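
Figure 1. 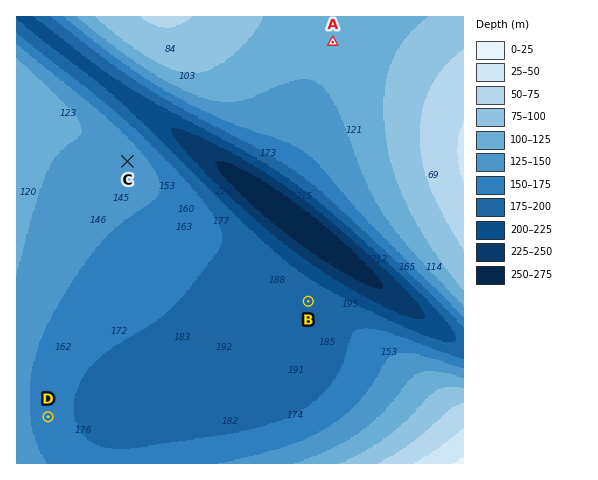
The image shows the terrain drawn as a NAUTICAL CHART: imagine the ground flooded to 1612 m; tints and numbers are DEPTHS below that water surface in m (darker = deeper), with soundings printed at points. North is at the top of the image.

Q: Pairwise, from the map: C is higher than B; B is lower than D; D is lower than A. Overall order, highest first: A C D B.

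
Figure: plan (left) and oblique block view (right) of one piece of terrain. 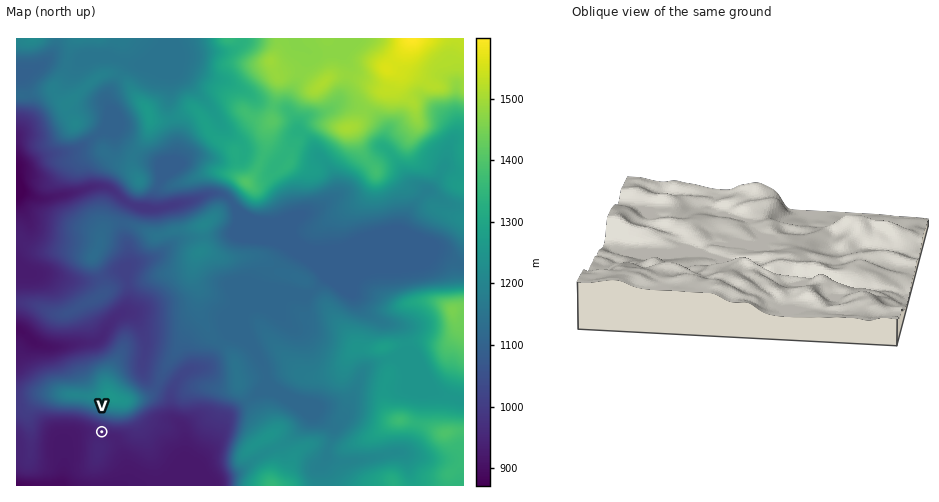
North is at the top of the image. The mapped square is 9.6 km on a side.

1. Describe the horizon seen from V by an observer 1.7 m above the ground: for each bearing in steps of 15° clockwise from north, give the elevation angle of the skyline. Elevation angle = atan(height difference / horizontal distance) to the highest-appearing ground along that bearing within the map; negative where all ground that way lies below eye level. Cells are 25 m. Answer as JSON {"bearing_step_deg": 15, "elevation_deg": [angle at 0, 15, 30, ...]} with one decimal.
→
{"bearing_step_deg": 15, "elevation_deg": [24.6, 25.8, 24.2, 20.4, 12.3, 4.9, 4.7, 5.9, -0.6, -0.9, -0.3, 0.4, 1.0, 1.0, 0.5, -0.4, -0.2, 0.4, 1.1, 2.1, 6.9, 13.3, 16.9, 21.0]}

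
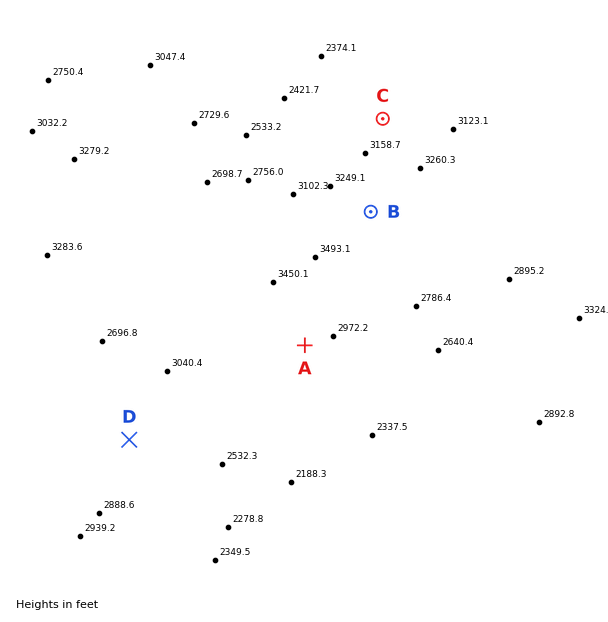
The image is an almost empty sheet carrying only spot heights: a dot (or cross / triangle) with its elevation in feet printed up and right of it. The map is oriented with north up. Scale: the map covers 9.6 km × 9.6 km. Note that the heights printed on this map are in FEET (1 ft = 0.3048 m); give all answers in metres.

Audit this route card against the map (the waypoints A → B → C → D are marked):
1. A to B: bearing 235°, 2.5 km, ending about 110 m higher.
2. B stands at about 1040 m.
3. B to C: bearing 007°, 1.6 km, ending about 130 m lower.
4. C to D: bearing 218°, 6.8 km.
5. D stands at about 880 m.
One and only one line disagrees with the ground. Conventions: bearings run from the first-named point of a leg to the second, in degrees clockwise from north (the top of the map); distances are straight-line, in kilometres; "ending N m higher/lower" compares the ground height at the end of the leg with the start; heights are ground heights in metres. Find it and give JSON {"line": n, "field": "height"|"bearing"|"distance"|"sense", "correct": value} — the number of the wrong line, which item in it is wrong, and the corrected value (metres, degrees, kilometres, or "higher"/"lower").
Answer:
{"line": 1, "field": "bearing", "correct": 26}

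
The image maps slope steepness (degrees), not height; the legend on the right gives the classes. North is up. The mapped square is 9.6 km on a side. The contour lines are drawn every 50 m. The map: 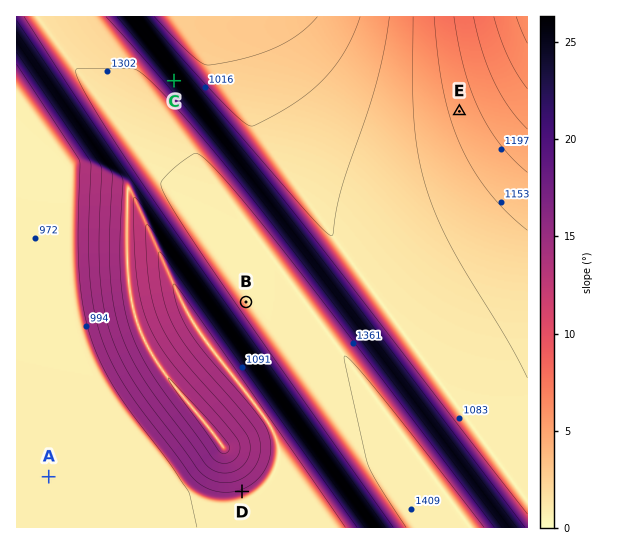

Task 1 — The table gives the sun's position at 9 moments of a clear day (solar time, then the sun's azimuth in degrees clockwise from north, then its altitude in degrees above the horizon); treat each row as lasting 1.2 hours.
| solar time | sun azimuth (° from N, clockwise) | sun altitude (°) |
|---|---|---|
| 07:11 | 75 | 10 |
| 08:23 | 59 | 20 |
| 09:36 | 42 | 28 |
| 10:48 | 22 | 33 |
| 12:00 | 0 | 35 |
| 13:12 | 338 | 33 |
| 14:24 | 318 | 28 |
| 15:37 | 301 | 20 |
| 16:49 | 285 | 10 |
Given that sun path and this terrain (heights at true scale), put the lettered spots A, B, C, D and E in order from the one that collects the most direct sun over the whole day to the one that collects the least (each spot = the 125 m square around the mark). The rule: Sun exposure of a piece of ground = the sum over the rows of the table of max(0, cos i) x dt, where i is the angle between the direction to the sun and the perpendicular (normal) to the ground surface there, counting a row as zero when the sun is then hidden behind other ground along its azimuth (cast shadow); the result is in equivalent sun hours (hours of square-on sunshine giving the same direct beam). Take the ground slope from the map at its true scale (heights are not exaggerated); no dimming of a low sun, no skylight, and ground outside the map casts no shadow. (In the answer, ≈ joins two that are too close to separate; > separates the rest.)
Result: C > A ≈ B ≈ E > D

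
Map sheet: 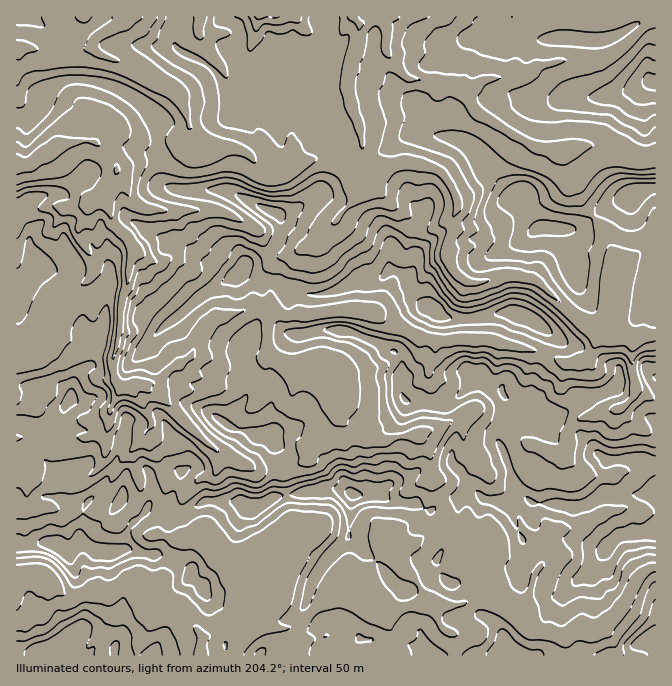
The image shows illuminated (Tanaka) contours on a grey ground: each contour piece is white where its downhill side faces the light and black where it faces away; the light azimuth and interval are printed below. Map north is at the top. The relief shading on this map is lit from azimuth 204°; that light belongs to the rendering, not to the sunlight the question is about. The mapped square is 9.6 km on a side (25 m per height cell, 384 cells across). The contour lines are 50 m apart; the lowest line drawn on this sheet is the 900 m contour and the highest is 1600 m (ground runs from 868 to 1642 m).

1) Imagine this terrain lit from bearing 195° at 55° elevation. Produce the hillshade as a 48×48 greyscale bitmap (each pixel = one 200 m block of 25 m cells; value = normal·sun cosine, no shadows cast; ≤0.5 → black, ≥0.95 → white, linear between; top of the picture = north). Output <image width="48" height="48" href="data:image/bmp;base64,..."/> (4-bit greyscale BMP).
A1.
<image width="48" height="48" href="data:image/bmp;base64,Qk32BAAAAAAAAHYAAAAoAAAAMAAAADAAAAABAAQAAAAAAIAEAAATCwAAEwsAABAAAAAAAAAAAAAAABEREQAiIiIAMzMzAERERABVVVUAZmZmAHd3dwCIiIgAmZmZAKqqqgC7u7sAzMzMAN3d3QDu7u4A////AENqy6mYeIu6uGirqZu6qqZ4h5Y0eGZXnFRYqoeId4vKqXiquqqYmpeaqYRoqph3aYdUVmd4iKzbqqmrqqd4mXm7ulis3cy4VpmFRHiJqs7ru7qsqIeauprLqJvN3d3KiJiJuaqavO7Jq7uquZm8y73cqrzLve7cmKq+7dy7zNx4q7u5u7vMqs3Lq8zKq93Lt+7/7v7u7ahpu7u5nMzLq8yZq7vKqb3L2///3tzcuoaby7uqit26q6qqu7vLu6vM783IqXeIeZm83cu6l8yqu7q7u8y8y6mt73ZWd3iLvMzN7ty7ururzMurzNzMzKiJq4d4iaury73u7t3e7u7e7cy83tzd7cupmomqiaqoqJm6lozf//7u2pm83Ly6qJzLzIiphoiYmKdDEBV4m7iZiHirmKpmZmiaqqqZmGdpialUE2ZSEzE0Z4rJebh4iKqqqbqYiGdmaIdnnNynZBIiNXrIrMiamsypl5qYd4iFeGOO/+yqp0VFZ3iJvKmruqhERLu7qJipmUjv7LmaqIiavLp5qpq8y3M0V5msupeIlY3sqHd5maq87+7KmbzMqoZminiLyqYlZruGiYd5irqs7u7dzMy6eaq6eKqZl3Q3erhnmpmIm7u7ypm+/bqHV4rMeoiGVljd25maqpiZu7u7qHis2nZVVEWZvHdmaYr/65mruZm7urzMp4iHVCM0Z2d1l6qYiZmt3MqruqvdzN7tlWdRASR6zKcyUcuqqZp5zdyqmrzd7/63NZuneL3v2WZWhsu6qYqprMypiKqYmoVEbP/t7v/8Umu7y8u6mYqqibzLuaqZhkaKzv6Xm8uBBty7zLu7mYp4iJve7M3dzd3u3KUAASIAbuu7u6u8uZp3eIi97cypis3u22EDUxAX3sq7u5u7uJiGd4iJy5hUVXmsuWA73Kq97aq7u5qZiJeHqpqYd3h2d2Z5l2OM3v/+3Kq7u5l4SIWczKmYUlqpiGV4dVarq97u26q8y4h1V3XdqIh2I5zLqXeHRWequ7vNy6rO3KdjZmnHZmdlfO27u5h0OJiZrMupdnvu24iIiHp4vMy87rZpvLhkepmZm8ymM1rNzDV5q6iN7t3dtAAmmph4qXaMuaqVRXeaqyJGq7mqqGVUEBREZoqqhla923UzaIdTE4dnmZrKhlVDNpqoZ6qrqJvd2mM1ipdCEdypiJzLqImYm8zLuqq83e/tuHeJqqmIq93Lq7u7uprN3dzMy6q73u3bh4q8zLzO7t3d3Mu8ypve3dzMuqq7u7qYaL3d7u7v/qzMy83dp5vMvMvLuprMu6mYjN3d7v//7pu8zO7ZVqu7vLu7qpvLuoiIvMu8zd3u7pibzcpkat3Lu6u7qqu6l4mrypmZqZmrzYZXiGRYzu7Luquqqrqpis3d3LupiHd3mYd2ZWi97uyruaqqqrqorMzd3d3cu6qXZ7u7qavMzbirqZqpqqqpu6u8zM3d3dzKdu3Lq7mImqi7qGZ4u5qaqpmau7uquqq7l+25m7h4iqm8p0NHuomJqYd4q6mYh3iKuA=="/>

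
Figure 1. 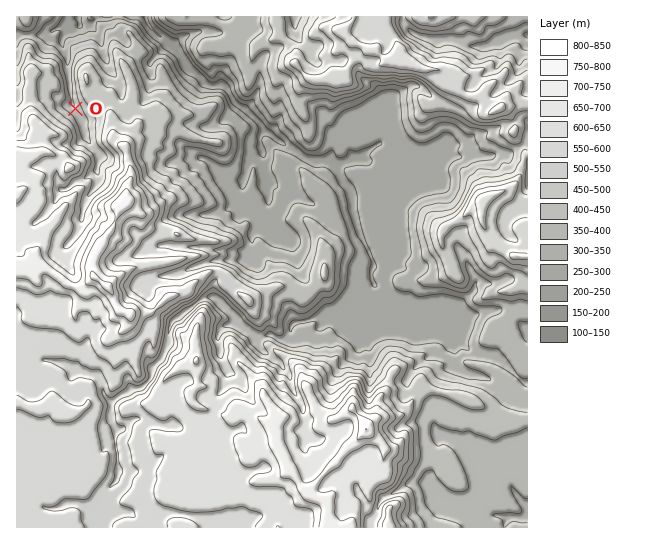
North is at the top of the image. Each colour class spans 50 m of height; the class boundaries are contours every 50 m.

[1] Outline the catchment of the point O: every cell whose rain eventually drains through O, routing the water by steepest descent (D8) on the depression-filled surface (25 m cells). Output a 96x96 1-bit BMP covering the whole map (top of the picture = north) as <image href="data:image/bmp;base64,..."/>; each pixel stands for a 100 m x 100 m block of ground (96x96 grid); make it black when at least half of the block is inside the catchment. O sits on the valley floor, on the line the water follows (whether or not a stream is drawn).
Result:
<image width="96" height="96" href="data:image/bmp;base64,Qk2+BAAAAAAAAD4AAAAoAAAAYAAAAGAAAAABAAEAAAAAAIAEAAATCwAAEwsAAAIAAAAAAAAA////AAAAAAAAAAAAAAAAAAAAAAAAAAAAAAAAAAAAAAAAAAAAAAAAAAAAAAAAAAAAAAAAAAAAAAAAAAAAAAAAAAAAAAAAAAAAAAAAAAAAAAAAAAAAAAAAAAAAAAAAAAAAAAAAAAAAAAAAAAAAAAAAAAAAAAAAAAAAAAAAAAAAAAAAAAAAAAAAAAAAAAAAAAAAAAAAAAAAAAAAAAAAAAAAAAAAAAAAAAAAAAAAAAAAAAAAAAAAAAAAAAAAAAAAAAAAAAAAAAAAAAAAAAAAAAAAAAAAAAAAAAAAAAAAAAAAAAAAAAAAAAAAAAAAAAAAAAAAAAAAAAAAAAAAAAAAAAAAAAAAAAAAAAAAAAAAAAAAAAAAAAAAAAAAAAAAAAAAAAAAAAAAAAAAAAAAAAAAAAAAAAAAAAAAAAAAAAAAAAAAAAAAAAAAAAAAAAAAAAAAAAAAAAAAAAAAAAAAAAAAAAAAAAAAAAAAAAAAAAAAAAAAAAAAAAAAAAAAAAAAAAAAAAAAAAAAAAAAAAAAAAAAAAAAAAAAAAAAAAAAAAAAAAAAAAAAAAAAAAAAAAAAAAAAAAAAAAAAAAAAAAAAAAAAAAAAAAAAAAAAAAAAAAAAAAAAAAAAAAAAAAAAAAAAAAAAAAAAAAAAAAAAAAAAAAAAAAAAAAAAAAAAAAAAAAAAAAAAAAAAAAAAAAAAAAAAAAAAAAAAAAAAAAAAAAAAAAAAAAAAAAAAAAAAOAAAAAAAAAAAAAAAfAAAAAAAAAAAAAAB/AAAAAAAAAAAAAAD/AAAAAAAAAAAAAD//AAAAAAAAAAAAAD//gAAAAAAAAAAAAD//gAAAAAAAAAAAAD//wAAAAAAAAAAAAD//wAAAAAAAAAAAAD//4AAAAAAAAAAAAD//8AAAAAAAAAAAAD//8AAAAAAAAAAAAD//+AAAAAAAAAAAAD//+AAAAAAAAAAAAD//+AAAAAAAAAAAAD//+AAAAAAAAAAAAD///AAAAAAAAAAAAD///gAAAAAAAAAAAD///gAAAAAAAAAAAD///gAAAAAAAAAAAD///wAAAAAAAAAAAD///wAAAAAAAAAAAD///gAAAAAAAAAAAD///gAAAAAAAAAAAD///gAAAAAAAAAAAAP//gAAAAAAAAAAAAP//AAAAAAAAAAAAAP/+AAAAAAAAAAAAAP/8AAAAAAAAAAAAAN/8AAAAAAAAAAAAAA/8AAAAAAAAAAAAAAf8AAAAAAAAAAAAAAP8AAAAAAAAAAAAAAH4AAAAAAAAAAAAAABwAAAAAAAAAAAAAAAgAAAAAAAAAAAAAAAAAAAAAAAAAAAAAAAAAAAAAAAAAAAAAAAAAAAAAAAAAAAAAAAAAAAAAAAAAAAAAAAAAAAAAAAAAAAAAAAAAAAAAAAAAAAAAAAAAAAAAAAAAAAAAAAAAAAAAAAAAAAAAAAAAAAAAAAAAAAAAAAAAAAAAAAAAAAAAAAAAAAAAAAAAAAAAAAAAAAAAAAAAAAAAAAAAAAAAAAAAAAAAAAAAAAAAAAAAAAAAAAAAAAAAAAAAAAAA="/>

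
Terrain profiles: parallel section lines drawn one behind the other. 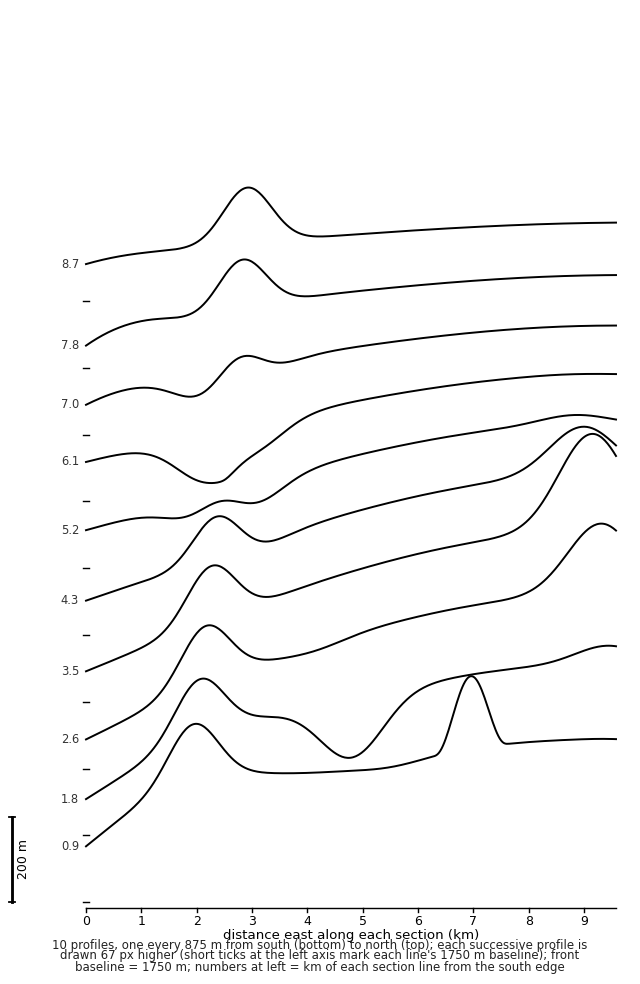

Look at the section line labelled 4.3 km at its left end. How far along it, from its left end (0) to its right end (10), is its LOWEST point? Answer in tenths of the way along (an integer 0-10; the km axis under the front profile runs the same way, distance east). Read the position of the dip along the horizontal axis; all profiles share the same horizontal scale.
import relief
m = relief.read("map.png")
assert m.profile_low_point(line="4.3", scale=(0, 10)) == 0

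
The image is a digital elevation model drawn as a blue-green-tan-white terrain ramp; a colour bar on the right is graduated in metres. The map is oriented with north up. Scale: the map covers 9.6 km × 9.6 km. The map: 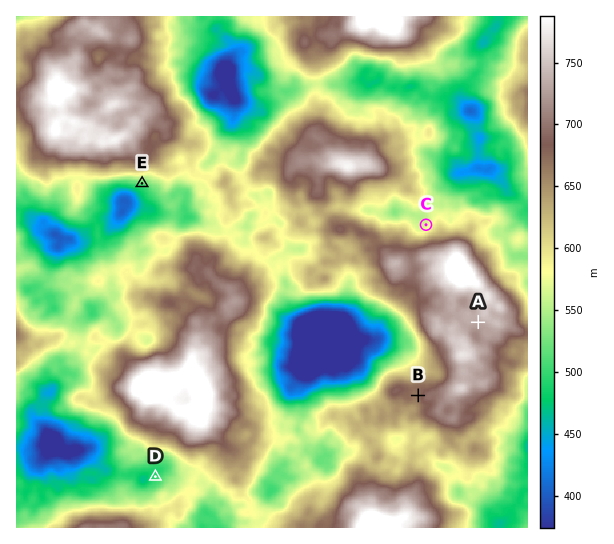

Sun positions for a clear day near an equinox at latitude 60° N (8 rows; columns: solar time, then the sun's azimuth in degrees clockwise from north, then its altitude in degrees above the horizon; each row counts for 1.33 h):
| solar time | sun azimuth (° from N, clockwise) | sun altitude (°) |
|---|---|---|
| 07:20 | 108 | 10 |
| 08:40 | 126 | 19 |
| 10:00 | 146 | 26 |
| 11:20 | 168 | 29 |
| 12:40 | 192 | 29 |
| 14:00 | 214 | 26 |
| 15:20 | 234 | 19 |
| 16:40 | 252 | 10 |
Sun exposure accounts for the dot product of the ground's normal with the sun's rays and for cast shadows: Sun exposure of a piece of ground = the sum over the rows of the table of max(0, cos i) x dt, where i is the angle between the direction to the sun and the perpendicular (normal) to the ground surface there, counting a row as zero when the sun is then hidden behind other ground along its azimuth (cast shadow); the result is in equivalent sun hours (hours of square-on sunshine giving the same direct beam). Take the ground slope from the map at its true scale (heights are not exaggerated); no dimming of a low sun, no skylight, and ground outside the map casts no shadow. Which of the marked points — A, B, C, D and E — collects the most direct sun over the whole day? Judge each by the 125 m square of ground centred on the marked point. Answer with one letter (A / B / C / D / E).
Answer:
E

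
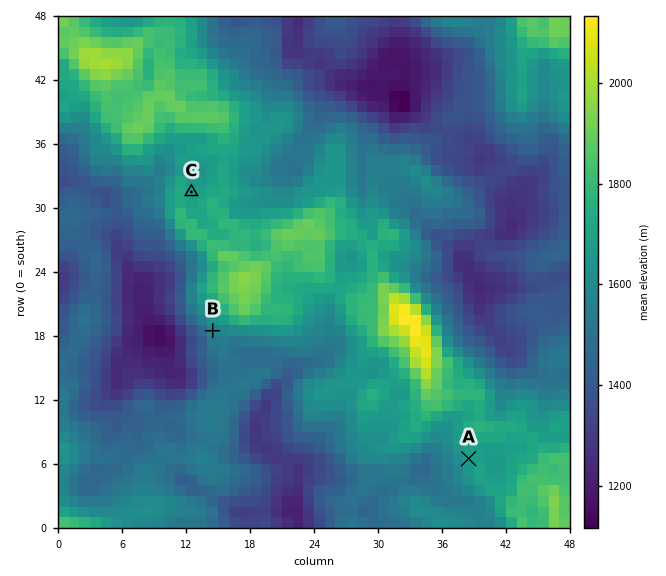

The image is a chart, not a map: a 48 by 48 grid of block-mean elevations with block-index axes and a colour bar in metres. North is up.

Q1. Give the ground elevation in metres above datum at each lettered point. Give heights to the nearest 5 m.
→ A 1685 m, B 1580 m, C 1690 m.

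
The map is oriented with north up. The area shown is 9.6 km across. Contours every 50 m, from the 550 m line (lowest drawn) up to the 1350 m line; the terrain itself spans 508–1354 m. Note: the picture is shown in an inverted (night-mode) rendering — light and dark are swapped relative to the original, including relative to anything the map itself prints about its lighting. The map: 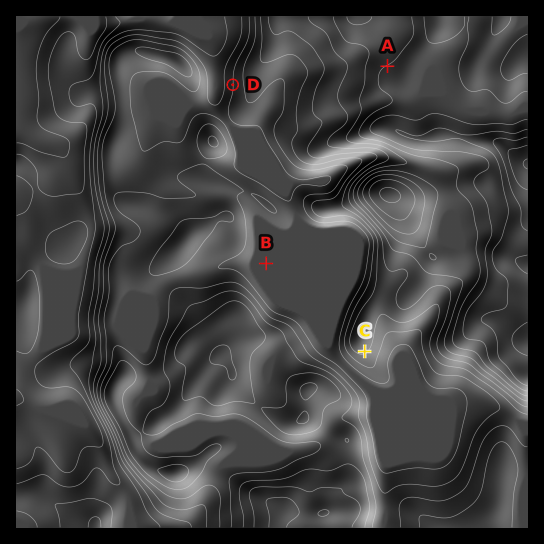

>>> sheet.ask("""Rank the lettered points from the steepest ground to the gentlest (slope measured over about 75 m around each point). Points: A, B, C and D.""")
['D', 'C', 'A', 'B']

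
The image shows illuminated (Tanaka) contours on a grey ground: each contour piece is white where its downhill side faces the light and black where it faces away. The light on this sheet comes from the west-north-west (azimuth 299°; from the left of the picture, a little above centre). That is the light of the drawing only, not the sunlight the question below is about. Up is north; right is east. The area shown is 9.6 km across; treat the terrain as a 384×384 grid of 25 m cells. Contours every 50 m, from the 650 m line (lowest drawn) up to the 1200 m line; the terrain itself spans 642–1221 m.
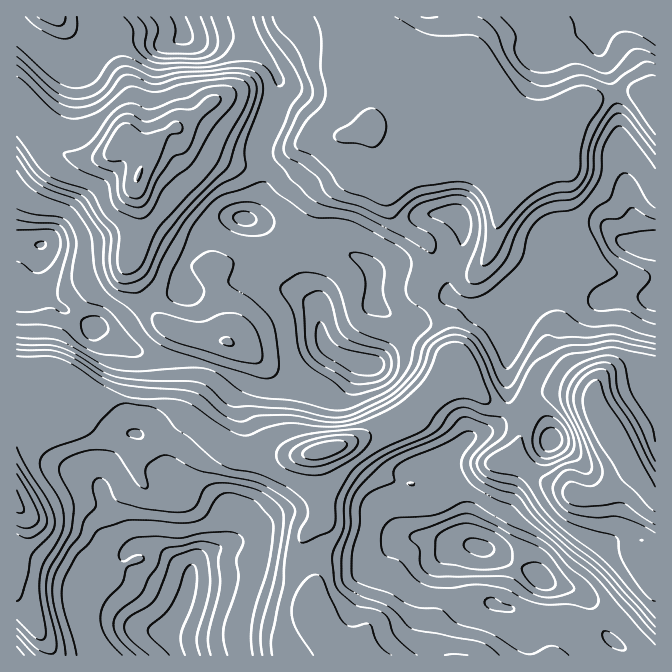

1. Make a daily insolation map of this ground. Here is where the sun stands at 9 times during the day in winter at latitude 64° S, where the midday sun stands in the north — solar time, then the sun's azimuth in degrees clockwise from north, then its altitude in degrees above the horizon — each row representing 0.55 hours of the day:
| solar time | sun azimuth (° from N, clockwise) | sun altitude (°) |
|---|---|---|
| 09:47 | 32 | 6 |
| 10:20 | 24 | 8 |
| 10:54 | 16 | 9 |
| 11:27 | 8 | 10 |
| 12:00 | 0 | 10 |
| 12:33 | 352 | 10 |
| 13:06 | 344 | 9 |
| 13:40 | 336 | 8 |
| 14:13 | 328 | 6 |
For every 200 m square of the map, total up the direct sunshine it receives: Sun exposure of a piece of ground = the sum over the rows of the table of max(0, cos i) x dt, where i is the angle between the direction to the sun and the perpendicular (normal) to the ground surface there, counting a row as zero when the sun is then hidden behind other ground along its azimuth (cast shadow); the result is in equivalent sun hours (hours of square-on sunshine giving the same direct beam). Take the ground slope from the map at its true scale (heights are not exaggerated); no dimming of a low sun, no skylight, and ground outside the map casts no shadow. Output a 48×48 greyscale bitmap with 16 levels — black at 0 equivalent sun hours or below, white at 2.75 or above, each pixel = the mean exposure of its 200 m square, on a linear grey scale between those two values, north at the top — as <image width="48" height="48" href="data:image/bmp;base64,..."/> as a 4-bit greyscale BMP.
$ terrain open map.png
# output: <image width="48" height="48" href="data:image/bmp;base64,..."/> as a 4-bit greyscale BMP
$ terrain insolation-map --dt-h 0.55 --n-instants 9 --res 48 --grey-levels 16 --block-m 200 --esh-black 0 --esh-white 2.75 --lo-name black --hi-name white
<image width="48" height="48" href="data:image/bmp;base64,Qk32BAAAAAAAAHYAAAAoAAAAMAAAADAAAAABAAQAAAAAAIAEAAATCwAAEwsAABAAAAAAAAAAAAAAABEREQAiIiIAMzMzAERERABVVVUAZmZmAHd3dwCIiIgAmZmZAKqqqgC7u7sAzMzMAN3d3QDu7u4A////AAAURFipZDIzMzQyI1VWiXeImYZVVERCEAFGRGhkM0VEREQiNFZWd3iaqGVERDIQABNmREMRIkVlRGQzRWdmd3d3d2VDMiEAACRkMzEAARNVVWVERWm7l3ZlVUNFQyEAADRTMyEREAE1VGZlVpu5ZWd1MzRlQgAAATMyIzMiEAATRFZWZndVVomZmHYgAAAAEjIRI0QxAAACM0U1dUNEVmZmVTEAAAABJCEREjMzAAACQzVDRDM0VTIhEAAAAAASRQARAiEAAAAAEiRSERIzRCAAAAAAAAABEAASIhEAAAAAAAFVISIiEAAAAAAAAAAAABRlMRAAAAAAAAAkMzIRAAAAAAAAAAAAAGiGVEIAEjEAAAABESAAAREQAAABEBEAEoqHVDMiRUIAAAAAABAAARIhAAASRocxJKh1MiI0QyAAAAAAAAAAABIhAAA3moZCN4QxABIzIQABIjIQAAAAAAACVDN7ylIjWVMQAAJVMRIjVVWJhCEAAAAAbJZlViEkeEMyESNEMiJGiHec//pTEAAAAnYwARJFhlREQyIRIjR6qau9//+2QyEAACUgABNYlkREQyEBI1eam97uyr7+lTEAADUwATR6hUREREZ5qrqYiHd2VYve6VMQFZhTNVV4ZERER87u3cqEEBJEaKvNzIQzSJh1aJdVRFVWruy5dlMQAANHrIMSaJVEaHiHed6lVc3e/adlIAAAATRXlRAAJWZWiFaYqs7am/7tp1MRAAEjRVRFQgAAFZy7t1V4re///5iXQiEQE3iHdmVEMhI0VWnNpURoeJvLqph1MAABaZh3d2VUEjRmQzR2VDRHdnmZmlZSEAABRVVWd2ZjETNDIiRSASM0VVVndiNDIhAAIzM1VUQhACM0QyIxABIzRDESEjM0MiEAEiIjMzIQATMhNTEkEAIzNDIjVUIiMzMhESNENEMyIzEAATIlUREjMzR5qSAAETRCERNFVVQzMhAAABMzYxERIzV2RAAAABMiERE1Z2QyIQAAAUQgMxAAATUwAAAAAAAAEAAjISIiEAAAARAAAxAAASIAAAAAABAAEQAAAAEQAAAAAAAAAiAAABABABAAABIAEhAAABEBEAASEAAAAjMAAAERERAAAAJCEREAABEREiIzMgAAEzMxAAEREhAREABUEQIQEhEAATMzRDMzMzRDMzMREQEjVjAlIQEiNDIAEjM0RERENFREREIQABJGaJU3UhIiIkZTMiETRERERVRERDEAACRWZoqalTISETaGVWUzREREVURERDEAAEV5qpvKu5URESR4dVZ2RERERERVRDEAAles3bqom7lSIiR4dUVlREREREV4dUMQJHrLmrmby6vbdURUNERURERERFaauYmFVayWVXrN7////XMhJERERERERGmqq8y6mMhTNFrN////2lISRERERERERYmHiJl4m4MRNEaIm8qHZSETRERERFVlV3QzV3ZWm0EAJEREI0MzQxEzRERFVoh3d2VENFRYmCABREV4dUIiMyNDM0RGaZiIiIdlVURodA=="/>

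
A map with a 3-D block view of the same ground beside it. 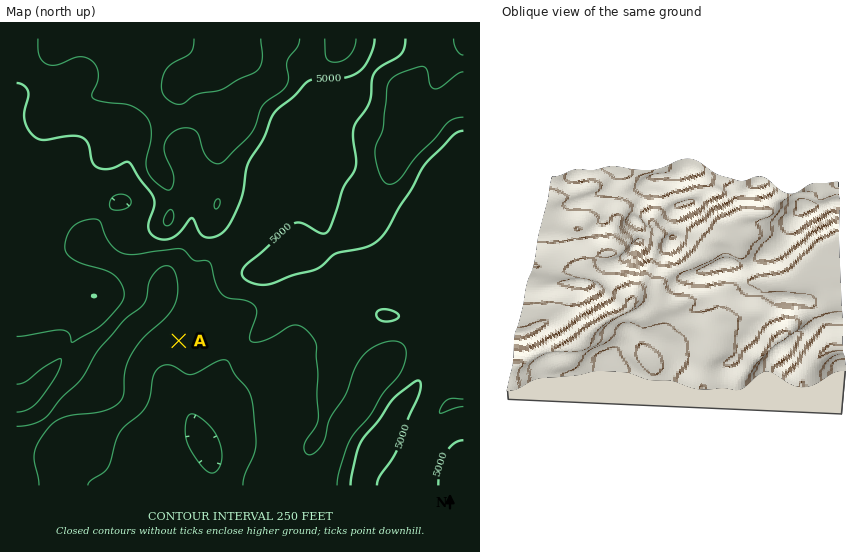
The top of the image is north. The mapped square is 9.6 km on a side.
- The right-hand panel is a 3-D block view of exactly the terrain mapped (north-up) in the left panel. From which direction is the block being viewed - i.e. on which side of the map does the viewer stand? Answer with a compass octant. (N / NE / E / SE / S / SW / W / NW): S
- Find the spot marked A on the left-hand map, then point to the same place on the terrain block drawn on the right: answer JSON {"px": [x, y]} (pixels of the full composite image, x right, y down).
{"px": [638, 317]}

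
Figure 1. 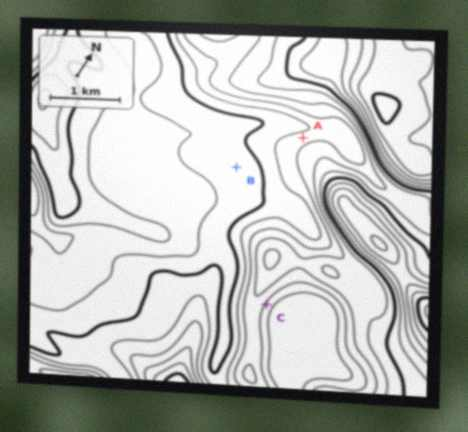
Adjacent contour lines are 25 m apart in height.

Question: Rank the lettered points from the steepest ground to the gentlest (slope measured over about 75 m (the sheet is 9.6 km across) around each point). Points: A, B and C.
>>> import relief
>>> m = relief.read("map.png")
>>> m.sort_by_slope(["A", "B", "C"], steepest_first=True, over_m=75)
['C', 'A', 'B']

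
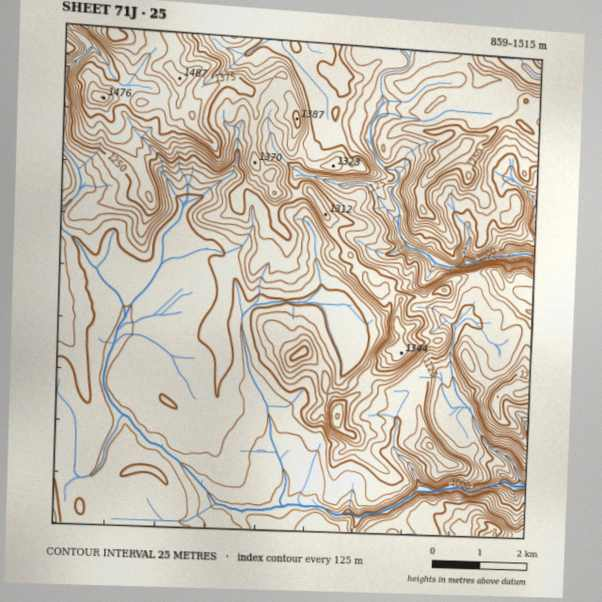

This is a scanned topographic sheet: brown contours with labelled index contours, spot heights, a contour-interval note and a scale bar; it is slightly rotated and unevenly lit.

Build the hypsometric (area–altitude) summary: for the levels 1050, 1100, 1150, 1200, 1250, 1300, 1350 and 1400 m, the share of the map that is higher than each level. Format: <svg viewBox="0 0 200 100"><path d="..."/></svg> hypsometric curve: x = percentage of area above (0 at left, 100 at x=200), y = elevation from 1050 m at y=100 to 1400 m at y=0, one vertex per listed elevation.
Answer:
<svg viewBox="0 0 200 100"><path d="M189 100l-23-14-65-15-33-14-30-14-16-14-9-15-6-14"/></svg>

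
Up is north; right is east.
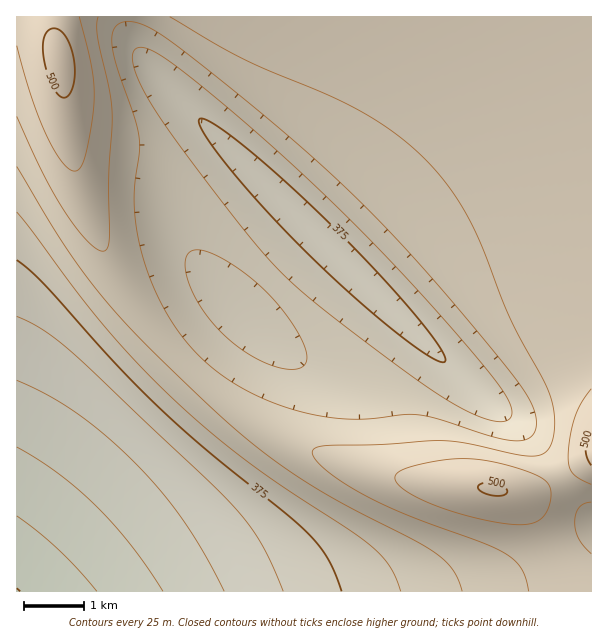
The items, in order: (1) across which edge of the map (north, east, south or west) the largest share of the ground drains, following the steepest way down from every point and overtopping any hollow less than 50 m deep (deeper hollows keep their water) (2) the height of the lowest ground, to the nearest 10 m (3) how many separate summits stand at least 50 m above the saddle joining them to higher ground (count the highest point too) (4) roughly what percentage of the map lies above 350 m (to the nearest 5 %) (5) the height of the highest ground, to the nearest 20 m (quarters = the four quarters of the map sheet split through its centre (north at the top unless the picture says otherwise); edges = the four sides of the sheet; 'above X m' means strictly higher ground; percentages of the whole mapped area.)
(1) The largest share of the runoff leaves by the western edge.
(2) The lowest ground is at about 250 m.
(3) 2 summits rise at least 50 m above their surroundings.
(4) Roughly 85 % of the ground is higher than 350 m.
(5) The highest ground is at about 500 m.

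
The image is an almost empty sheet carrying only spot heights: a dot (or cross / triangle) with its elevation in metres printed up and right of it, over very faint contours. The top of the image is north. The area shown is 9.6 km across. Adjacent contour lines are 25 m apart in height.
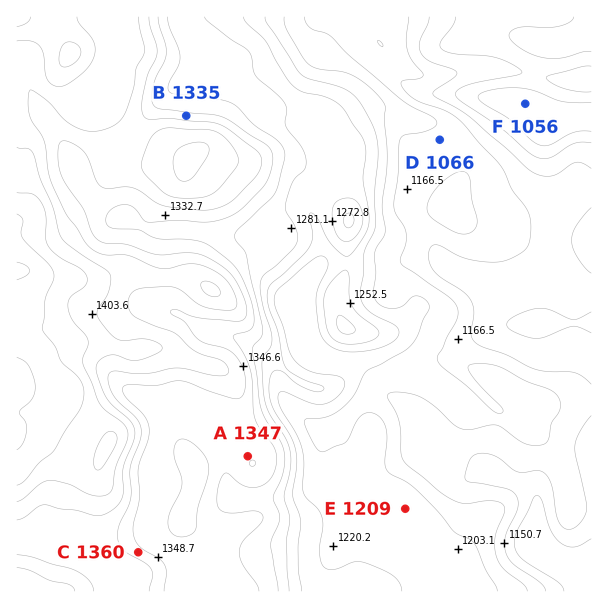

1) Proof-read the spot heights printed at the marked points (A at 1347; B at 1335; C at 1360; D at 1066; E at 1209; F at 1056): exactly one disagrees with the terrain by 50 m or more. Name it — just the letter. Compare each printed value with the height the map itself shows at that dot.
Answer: D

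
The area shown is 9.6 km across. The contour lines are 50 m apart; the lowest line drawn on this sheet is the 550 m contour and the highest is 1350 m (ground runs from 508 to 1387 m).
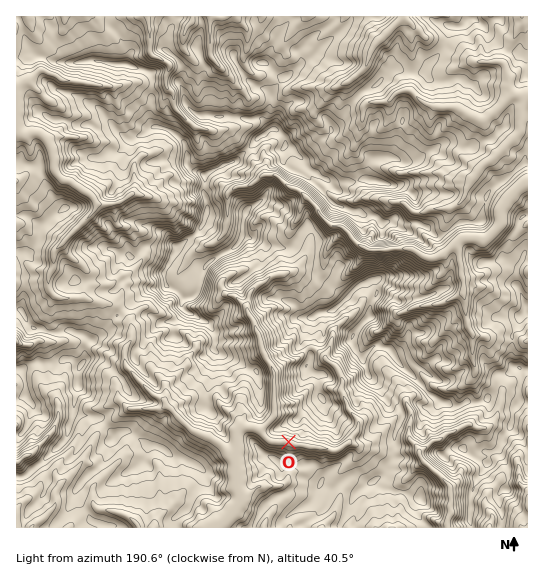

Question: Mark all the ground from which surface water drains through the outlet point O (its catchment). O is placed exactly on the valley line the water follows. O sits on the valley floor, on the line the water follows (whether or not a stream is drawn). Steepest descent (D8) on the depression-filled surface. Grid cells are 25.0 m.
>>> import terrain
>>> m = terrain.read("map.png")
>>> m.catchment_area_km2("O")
4.649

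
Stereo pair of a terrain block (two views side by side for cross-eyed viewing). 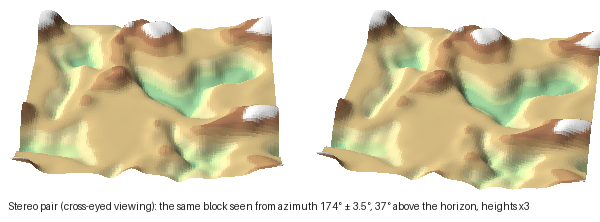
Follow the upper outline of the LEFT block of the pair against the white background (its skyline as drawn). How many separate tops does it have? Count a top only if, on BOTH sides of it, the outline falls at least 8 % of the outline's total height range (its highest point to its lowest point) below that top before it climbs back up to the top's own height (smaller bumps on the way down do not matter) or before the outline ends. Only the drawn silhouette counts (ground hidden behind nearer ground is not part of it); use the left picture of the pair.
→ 2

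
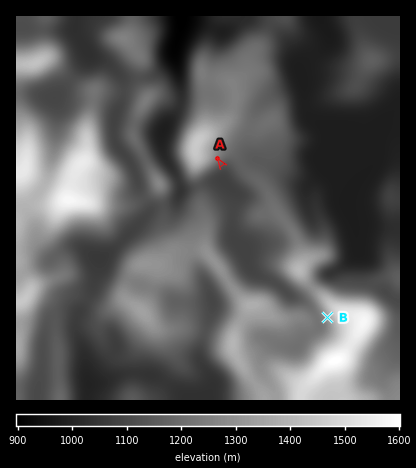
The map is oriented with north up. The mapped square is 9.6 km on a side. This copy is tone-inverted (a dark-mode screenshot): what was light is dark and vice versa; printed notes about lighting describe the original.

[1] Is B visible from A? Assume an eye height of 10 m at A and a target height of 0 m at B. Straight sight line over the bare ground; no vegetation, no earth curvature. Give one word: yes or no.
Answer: no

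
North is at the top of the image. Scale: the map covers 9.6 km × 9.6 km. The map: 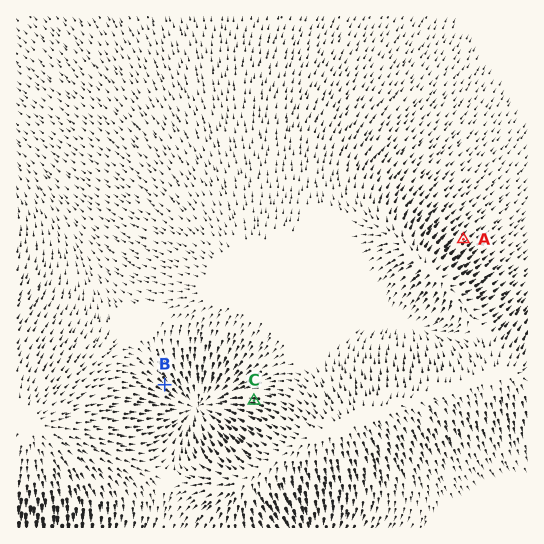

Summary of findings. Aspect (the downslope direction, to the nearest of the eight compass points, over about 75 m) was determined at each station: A NE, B SE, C W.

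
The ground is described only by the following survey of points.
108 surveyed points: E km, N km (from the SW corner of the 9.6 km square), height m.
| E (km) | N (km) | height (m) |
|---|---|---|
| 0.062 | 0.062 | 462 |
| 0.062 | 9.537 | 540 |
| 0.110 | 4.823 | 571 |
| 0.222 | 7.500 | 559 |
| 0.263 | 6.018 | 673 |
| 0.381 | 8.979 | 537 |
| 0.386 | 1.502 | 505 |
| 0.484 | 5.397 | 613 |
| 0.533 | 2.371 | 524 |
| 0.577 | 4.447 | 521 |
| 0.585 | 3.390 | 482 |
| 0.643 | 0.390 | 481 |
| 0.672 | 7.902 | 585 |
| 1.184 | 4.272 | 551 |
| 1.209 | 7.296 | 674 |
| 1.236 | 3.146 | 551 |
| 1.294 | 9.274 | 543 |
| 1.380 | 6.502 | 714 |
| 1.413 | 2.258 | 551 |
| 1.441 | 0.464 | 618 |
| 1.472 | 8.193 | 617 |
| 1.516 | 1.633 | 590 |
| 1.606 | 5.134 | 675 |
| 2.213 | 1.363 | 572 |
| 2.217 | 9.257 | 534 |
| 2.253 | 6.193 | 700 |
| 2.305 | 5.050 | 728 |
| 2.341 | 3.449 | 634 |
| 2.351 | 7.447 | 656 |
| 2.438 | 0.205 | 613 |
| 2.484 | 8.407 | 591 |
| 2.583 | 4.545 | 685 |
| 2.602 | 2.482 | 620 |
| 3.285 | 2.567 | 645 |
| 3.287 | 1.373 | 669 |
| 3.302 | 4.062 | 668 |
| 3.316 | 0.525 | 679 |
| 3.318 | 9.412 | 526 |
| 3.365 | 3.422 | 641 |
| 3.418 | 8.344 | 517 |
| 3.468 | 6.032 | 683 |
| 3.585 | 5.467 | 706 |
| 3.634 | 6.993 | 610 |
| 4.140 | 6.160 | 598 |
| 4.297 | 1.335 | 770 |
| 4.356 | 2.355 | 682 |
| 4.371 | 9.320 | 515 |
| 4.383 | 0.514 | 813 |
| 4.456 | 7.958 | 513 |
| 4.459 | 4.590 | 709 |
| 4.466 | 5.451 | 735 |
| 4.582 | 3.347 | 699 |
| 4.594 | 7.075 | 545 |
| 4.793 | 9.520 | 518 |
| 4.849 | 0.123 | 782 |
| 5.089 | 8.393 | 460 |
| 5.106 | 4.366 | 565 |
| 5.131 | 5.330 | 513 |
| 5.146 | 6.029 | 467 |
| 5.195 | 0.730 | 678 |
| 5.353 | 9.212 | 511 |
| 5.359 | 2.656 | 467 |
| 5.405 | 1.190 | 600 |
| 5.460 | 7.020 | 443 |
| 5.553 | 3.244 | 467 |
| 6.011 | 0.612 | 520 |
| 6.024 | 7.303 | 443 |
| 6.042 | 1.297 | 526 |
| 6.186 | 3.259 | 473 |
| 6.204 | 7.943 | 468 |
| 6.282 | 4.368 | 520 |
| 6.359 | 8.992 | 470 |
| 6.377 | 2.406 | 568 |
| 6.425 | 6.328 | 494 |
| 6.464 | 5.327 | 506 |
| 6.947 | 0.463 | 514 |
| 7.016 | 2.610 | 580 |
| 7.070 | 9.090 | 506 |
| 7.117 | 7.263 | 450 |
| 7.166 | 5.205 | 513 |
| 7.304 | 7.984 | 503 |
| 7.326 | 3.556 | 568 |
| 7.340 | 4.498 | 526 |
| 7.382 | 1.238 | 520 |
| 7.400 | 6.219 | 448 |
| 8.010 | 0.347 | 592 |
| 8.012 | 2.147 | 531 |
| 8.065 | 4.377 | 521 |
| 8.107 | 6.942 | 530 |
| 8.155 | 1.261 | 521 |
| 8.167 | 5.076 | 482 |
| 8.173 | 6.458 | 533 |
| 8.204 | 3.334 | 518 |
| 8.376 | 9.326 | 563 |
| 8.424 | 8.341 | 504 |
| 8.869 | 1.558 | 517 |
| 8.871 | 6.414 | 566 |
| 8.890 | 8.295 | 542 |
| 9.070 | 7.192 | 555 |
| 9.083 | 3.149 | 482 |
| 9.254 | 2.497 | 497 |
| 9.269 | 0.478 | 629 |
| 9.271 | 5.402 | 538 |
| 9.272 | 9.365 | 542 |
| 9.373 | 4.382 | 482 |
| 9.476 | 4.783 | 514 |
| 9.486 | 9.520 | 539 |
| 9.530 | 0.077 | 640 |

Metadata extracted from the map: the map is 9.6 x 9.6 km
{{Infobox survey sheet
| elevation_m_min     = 440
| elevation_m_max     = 820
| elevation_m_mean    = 570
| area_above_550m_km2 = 47.5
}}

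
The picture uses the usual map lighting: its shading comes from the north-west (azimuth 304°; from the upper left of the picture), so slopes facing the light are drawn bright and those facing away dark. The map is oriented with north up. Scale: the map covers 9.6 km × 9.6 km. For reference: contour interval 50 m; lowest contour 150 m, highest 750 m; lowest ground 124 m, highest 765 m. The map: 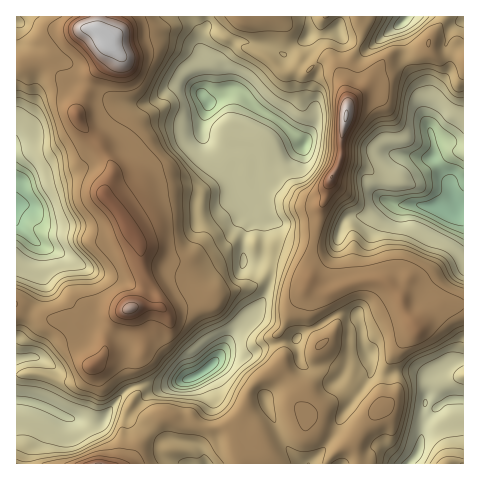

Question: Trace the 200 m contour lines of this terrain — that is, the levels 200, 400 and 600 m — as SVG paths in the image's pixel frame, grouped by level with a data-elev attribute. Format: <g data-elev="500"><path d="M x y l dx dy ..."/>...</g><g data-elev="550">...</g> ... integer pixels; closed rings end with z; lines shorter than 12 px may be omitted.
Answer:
<g data-elev="200"><path d="M182 387l-4-2-2-3 1-5 5-6 14-6 19-14 6-2 3 2 1 10-6 9-22 13z"/><path d="M463 234l-42-20-19-6-4-4 11-6 17-2 5-6 2-4-2-15-10-12 1-4 8-9-2-14 2-4 3 3 4 14 7 14 3 3 11 3 5 4"/><path d="M17 170l8 4 4 4 4 14 9 13 2 8-2 8-8 6 0 2 6 13 0 3-7-1-16-10"/><path d="M206 110l-10-15 0-4 4-2 6 1 10 11-1 4-2 4-4 2z"/></g><g data-elev="400"><path d="M388 463l2-5 9-11 9-29 4-25-4-21 2-7 8-6 30-14 10-3 5 1"/><path d="M463 449l-11-1-10 2-5 4-7 9"/><path d="M211 408l-14-7-39-5-4-3-2-3 4-13 27-32 18-15 24-12 14-16 15-10 4-6-1-3-6-3-13-1-4-3-2-31-6-6-3-8-9-11-4-7 0-25-38-41-7-21 5-22-2-3-8-2-2-3 0-6 3-9 11-18 8-10 5-14 10-13 12-5 2 0 2 4-1 9 4 6 15 8 9 8 20 12 22 21 10 3 16-2 15 2 3 6 3 18-4 34-5 16-11 14-15 7-9 14 1 10 6 10 1 4-13 37-7 59-13 14-2 5 0 3 6 6-1 6-4 6-17 14-19 29-5 4z"/><path d="M17 375l4 3 26 5 28 14 23 8 7-1 14-8 3 1-9 26-4 9-6 5-22 11-12 4-36 3-6-1-10-4"/><path d="M17 343l4 2 14 1 7 3 8 7 6 11-3 2-26-1-7 3-3 3"/><path d="M463 281l-9-5-6-13-4-6-37-15-21-2-17 2-12-9-4-2-4 1-6 10-4 3-5-2-1-6 2-10 7-14 4-4 10-5 2-3-1-25 5-11-1-15 1-6 5-7 11-10 5-1 12-1 4-2 3-6 4-25 5-9 10-7 10-1 13 8 10 13 9 2"/><path d="M17 98l5 0 16 7 7 12 4 13 2 17 6 13 9 43 10 20-3 19 4 6 14 15 3 7-2 3-3 2-26 3-5 3-6 9-5 2-7-1-23-9"/><path d="M429 17l-9 9-11 7-27 10-5 1-2-3 1-3 11-21"/></g><g data-elev="600"><path d="M130 463l-12-5-19-2-8 1-16 6"/><path d="M88 374l8 0 8-5 5-15-3-8-2 0-6 7-15 9 0 6z"/><path d="M170 328l3-1 2-4 0-11-19-31-4-11 0-8 6-14-3-16-7-16-23-34-5-15-7-6-4-1-5 11-12 14-2 10 3 7 12 12 6 9 25 62-3 4-11 3-8 6-4 9 0 9 5 6 12 3 11 0 14-5z"/><path d="M321 207l5-2 15-19 7-26 1-20 9-17 3-11 2-14-2-6-3-2-11-5-4 0-3 3-4 9-2 55-3 12-9 14-4 8 2 10 0 8z"/><path d="M83 132l5 0 1-2-4-20-5-5-7 0-5 5 1 7 6 10z"/><path d="M73 17l-9 8 0 10 5 7 16 17 6 15 6 4 25 4 8-1 7-4 4-7 2-9 0-8-5-13-1-15-6-8"/></g>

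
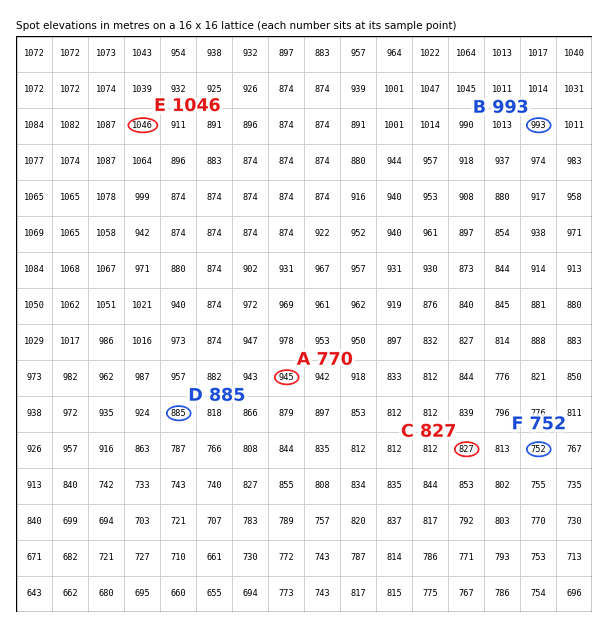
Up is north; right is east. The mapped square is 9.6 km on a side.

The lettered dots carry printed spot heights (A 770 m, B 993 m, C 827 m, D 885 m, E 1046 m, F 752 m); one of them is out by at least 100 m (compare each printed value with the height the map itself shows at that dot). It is A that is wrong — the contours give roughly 945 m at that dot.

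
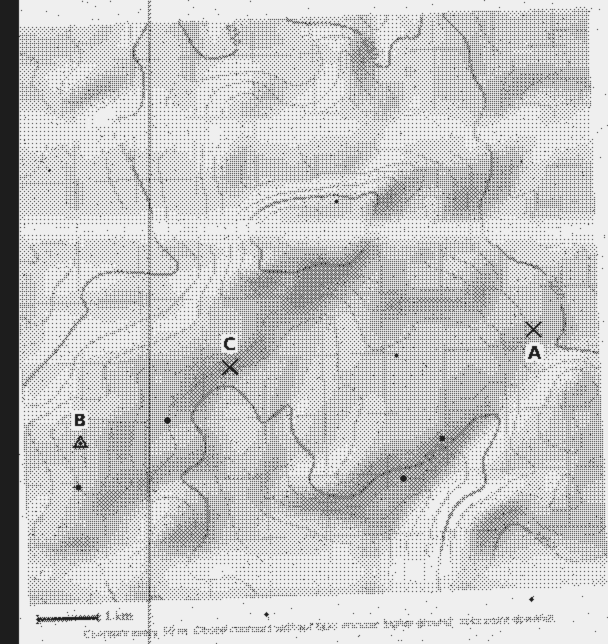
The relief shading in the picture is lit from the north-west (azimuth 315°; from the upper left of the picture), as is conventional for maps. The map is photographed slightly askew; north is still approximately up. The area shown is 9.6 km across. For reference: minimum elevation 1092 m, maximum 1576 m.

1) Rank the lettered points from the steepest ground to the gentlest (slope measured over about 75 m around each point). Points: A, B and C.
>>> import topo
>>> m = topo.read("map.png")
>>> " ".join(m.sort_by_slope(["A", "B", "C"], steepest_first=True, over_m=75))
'C A B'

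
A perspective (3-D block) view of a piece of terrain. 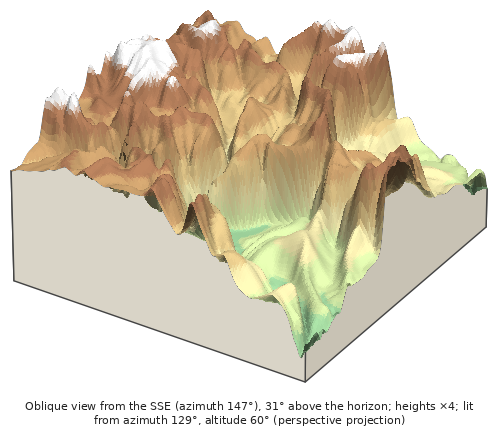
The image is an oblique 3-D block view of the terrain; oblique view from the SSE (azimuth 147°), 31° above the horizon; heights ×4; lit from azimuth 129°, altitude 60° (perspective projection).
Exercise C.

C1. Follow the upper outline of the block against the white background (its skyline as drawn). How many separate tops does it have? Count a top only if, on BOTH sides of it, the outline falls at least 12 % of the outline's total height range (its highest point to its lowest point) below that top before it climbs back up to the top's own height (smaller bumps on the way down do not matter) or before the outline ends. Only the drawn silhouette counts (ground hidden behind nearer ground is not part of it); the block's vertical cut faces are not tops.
2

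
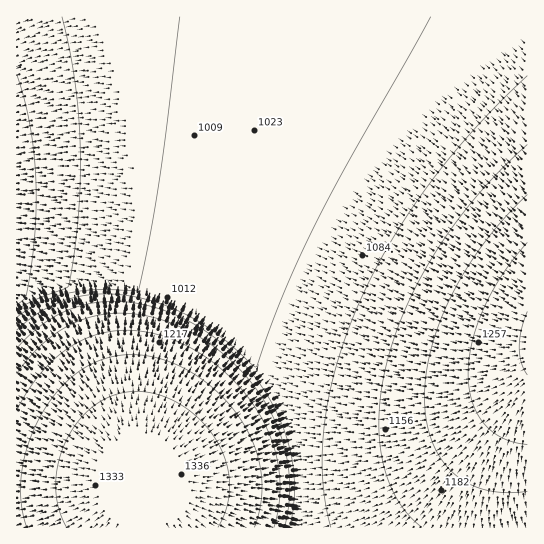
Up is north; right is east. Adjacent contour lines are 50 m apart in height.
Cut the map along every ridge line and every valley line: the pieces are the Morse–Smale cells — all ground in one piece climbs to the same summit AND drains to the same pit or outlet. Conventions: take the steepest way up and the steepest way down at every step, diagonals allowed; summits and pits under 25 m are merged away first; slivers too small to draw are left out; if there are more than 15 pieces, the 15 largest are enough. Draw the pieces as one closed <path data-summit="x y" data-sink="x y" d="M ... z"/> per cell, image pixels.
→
<path data-summit="527 343" data-sink="17 209" d="M527 16l-510 0-1 247 2 2 75 11 57 13 37 16 40 28 32 34 14 23 14 28 12 47 1 33-3 30 230 0z"/><path data-summit="142 482" data-sink="17 209" d="M17 264l0 264 279-1 4-29 0-19-4-29-9-32-14-28-14-23-32-34-40-28-37-16-57-13z"/>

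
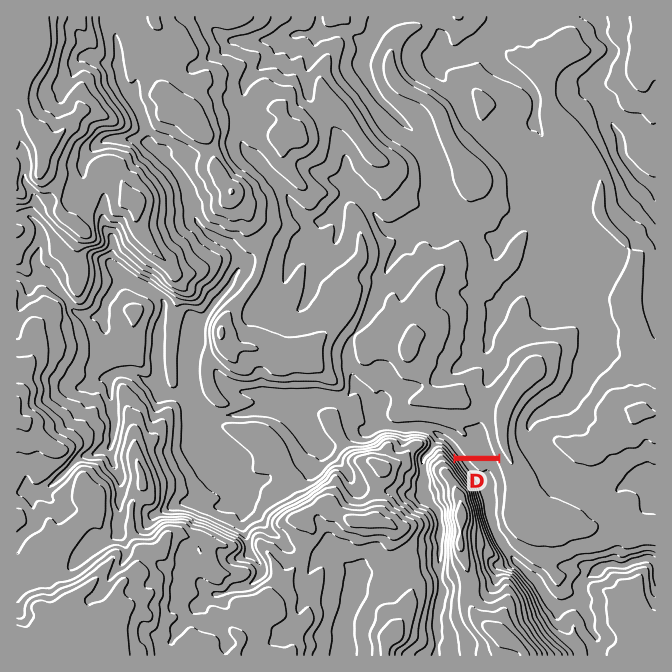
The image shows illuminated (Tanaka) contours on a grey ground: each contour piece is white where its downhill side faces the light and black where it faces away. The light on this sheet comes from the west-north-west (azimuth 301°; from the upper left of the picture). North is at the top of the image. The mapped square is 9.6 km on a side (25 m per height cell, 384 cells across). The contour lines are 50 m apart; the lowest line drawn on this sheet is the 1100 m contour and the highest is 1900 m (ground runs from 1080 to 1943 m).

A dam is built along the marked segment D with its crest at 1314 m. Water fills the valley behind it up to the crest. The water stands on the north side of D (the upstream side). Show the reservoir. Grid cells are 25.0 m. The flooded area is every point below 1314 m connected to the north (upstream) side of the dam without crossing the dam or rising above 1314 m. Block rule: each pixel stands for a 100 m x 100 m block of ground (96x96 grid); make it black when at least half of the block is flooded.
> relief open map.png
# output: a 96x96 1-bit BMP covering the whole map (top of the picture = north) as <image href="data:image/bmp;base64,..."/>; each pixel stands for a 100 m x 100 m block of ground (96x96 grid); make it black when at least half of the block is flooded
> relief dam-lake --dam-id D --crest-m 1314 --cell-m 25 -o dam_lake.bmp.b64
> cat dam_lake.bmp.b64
<image width="96" height="96" href="data:image/bmp;base64,Qk2+BAAAAAAAAD4AAAAoAAAAYAAAAGAAAAABAAEAAAAAAIAEAAATCwAAEwsAAAIAAAAAAAAA////AAAAAAAAAAAAAAAAAAAAAAAAAAAAAAAAAAAAAAAAAAAAAAAAAAAAAAAAAAAAAAAAAAAAAAAAAAAAAAAAAAAAAAAAAAAAAAAAAAAAAAAAAAAAAAAAAAAAAAAAAAAAAAAAAAAAAAAAAAAAAAAAAAAAAAAAAAAAAAAAAAAAAAAAAAAAAAAAAAAAAAAAAAAAAAAAAAAAAAAAAAAAAAAAAAAAAAAAAAAAAAAAAAAAAAAAAAAAAAAAAAAAAAAAAAAAAAAAAAAAAAAAAAAAAAAAAAAAAAAAAAAAAAAAAAAAAAAAAAAAAAAAAAAAAAAAAAAAAAAAAAAAAAAAAAAAAAAAAAAAAAAAAAAAAAAAAAAAAAAAAAAAAAAAAAAAAAAAAAAAAAAAAAAAAAAAAAAAAAAAAAAAAAAAAAAAAAAAAAAAAAAAAAAAAAAAAAAAAAAAAAAAAAAAAAAAAAAAAAAAAAAAAAAAAAAAAAAAAAAAAAAAAAAAAAAAAAAAAH8AAAAAAAAAAAAAAP8AAAAAAAAAAAAIA/4AAAAAAAAAAAAef/4AAAAAAAAAAAA///4AAAAAAAAAACA/n0YAAAAAAAAAA+AfAAAAAAAAAAAAA/AfgAAAAAAAAAAAAf/fgAAAAAAAAAAAAAZ/gAAAAAAAAAAAAAA/AAAAAAAAAAAAAAA4AAAAAAAAAAAAAAAgAAAAAAAAAAAAAAAAAAAAAAAAAAAAAAAAAAAAAAAAAAAAAAAAAAAAAAAAAAAAAAAAAAAAAAAAAAAAAAAAAAAAAAAAAAAAAAAAAAAAAAAAAAAAAAAAAAAAAAAAAAAAAAAAAAAAAAAAAAAAAAAAAAAAAAAAAAAAAAAAAAAAAAAAAAAAAAAAAAAAAAAAAAAAAAAAAAAAAAAAAAAAAAAAAAAAAAAAAAAAAAAAAAAAAAAAAAAAAAAAAAAAAAAAAAAAAAAAAAAAAAAAAAAAAAAAAAAAAAAAAAAAAAAAAAAAAAAAAAAAAAAAAAAAAAAAAAAAAAAAAAAAAAAAAAAAAAAAAAAAAAAAAAAAAAAAAAAAAAAAAAAAAAAAAAAAAAAAAAAAAAAAAAAAAAAAAAAAAAAAAAAAAAAAAAAAAAAAAAAAAAAAAAAAAAAAAAAAAAAAAAAAAAAAAAAAAAAAAAAAAAAAAAAAAAAAAAAAAAAAAAAAAAAAAAAAAAAAAAAAAAAAAAAAAAAAAAAAAAAAAAAAAAAAAAAAAAAAAAAAAAAAAAAAAAAAAAAAAAAAAAAAAAAAAAAAAAAAAAAAAAAAAAAAAAAAAAAAAAAAAAAAAAAAAAAAAAAAAAAAAAAAAAAAAAAAAAAAAAAAAAAAAAAAAAAAAAAAAAAAAAAAAAAAAAAAAAAAAAAAAAAAAAAAAAAAAAAAAAAAAAAAAAAAAAAAAAAAAAAAAAAAAAAAAAAAAAAAAAAAAAAAAAAAAAAAAAAAAAAAAAAAAAAAAAAAAAAAAAAAAAAAAAAAAAAAAAAAAAAAAAAAAAAAAAAAAAAAAAAAAAAAAAAAAAAAAAAAAAAAAAAAAAAAAAAAAAA="/>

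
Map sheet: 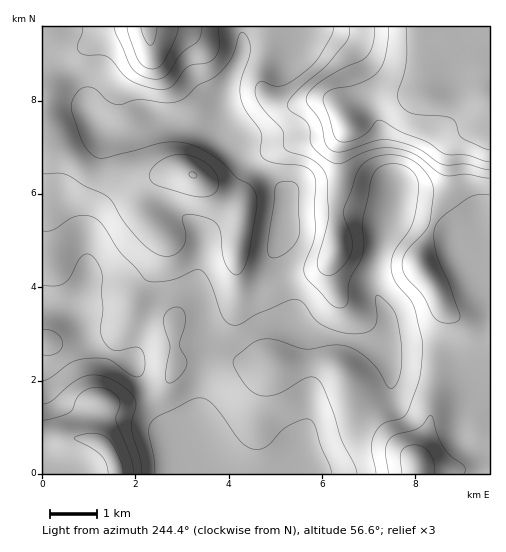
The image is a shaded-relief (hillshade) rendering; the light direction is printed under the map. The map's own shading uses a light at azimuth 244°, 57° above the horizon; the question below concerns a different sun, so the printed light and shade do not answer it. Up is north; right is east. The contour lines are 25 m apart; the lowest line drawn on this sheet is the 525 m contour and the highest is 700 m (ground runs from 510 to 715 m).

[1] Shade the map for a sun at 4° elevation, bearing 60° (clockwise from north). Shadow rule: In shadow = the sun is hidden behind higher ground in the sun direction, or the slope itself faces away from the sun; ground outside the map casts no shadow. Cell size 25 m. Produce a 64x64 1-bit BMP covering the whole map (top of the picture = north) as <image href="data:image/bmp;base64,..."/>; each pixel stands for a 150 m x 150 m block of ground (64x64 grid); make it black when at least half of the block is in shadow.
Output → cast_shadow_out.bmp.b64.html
<image width="64" height="64" href="data:image/bmp;base64,Qk0+AgAAAAAAAD4AAAAoAAAAQAAAAEAAAAABAAEAAAAAAAACAAATCwAAEwsAAAIAAAAAAAAA////AAAAAAAAAAAAAAfwAAAAAAAAB+AAAAAAAAADwAAAAAAAAACAAAAAAAAAAAAAAAAAAAAAAAAAAAAAAAAAAAAAAAAAAAAAAAAAAAAAAAAAAAAAAAAAAAAAAAAAAAAAAAAAAAAAAAAAAAAAAAAAAAAAAAAAAAAAAAAAAAAAAAAAAAAAAAAAAAAAAAAAAAAAAAAAAAAAAAAAAAAAAAAAAAAAAAAAAAAAAAAAAAAAAAAAAAAAAAAeAAAAAAAAAB4AAAAAAAAAPgAAAAAAAAB+AAAAAAADAP4AAAAAAAcB/gAAAAAADwH8AAAAAAAHAPgAAAAAAAcAeAAAAAAABwAwAAAAAAAHAAAAAAAAAAeAAAAAAAAAB4AAAAAAAAAHgAAAAAAAAA8AAAAAAAAADwAAAAAAAAAHAAQAAAAAAAcABAAAAAAABwAQAAAAAAAPgP4AAAAAAH+A/wAAAAAA/4H//wAAAAD/gf//AAAAAH/D/98AAAAAP8H/jgAAAAAfwP+AAAAAAB/gfgAAAAAAP+AwAAAAAAM/4AAAAAAAB9/AAAAAAAAPj4AAAAAAAB4HAAAAAAAAHAAAAAAAfwAMAAAAAAH/AAAAAAAAAf8AAAAAAAAB/wAAAAAAAAD+AAAAAAAAAP4AAAAAAAAA/AAAAAAAAAD8AAAAAAAAAHwAAAABwAAAPAAAAADAAA=="/>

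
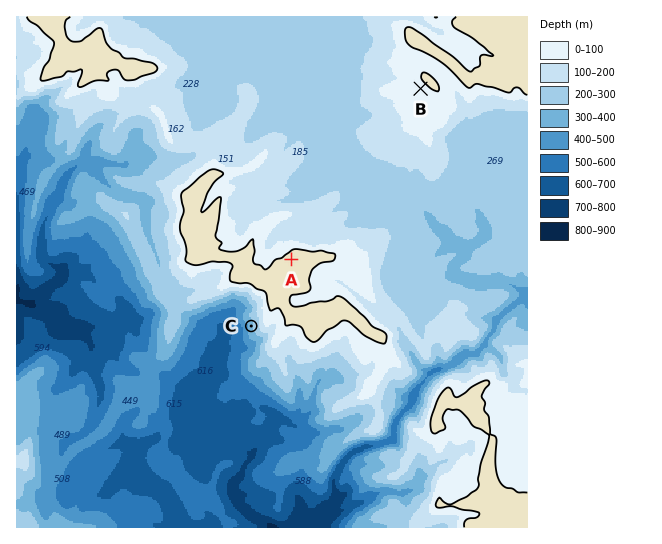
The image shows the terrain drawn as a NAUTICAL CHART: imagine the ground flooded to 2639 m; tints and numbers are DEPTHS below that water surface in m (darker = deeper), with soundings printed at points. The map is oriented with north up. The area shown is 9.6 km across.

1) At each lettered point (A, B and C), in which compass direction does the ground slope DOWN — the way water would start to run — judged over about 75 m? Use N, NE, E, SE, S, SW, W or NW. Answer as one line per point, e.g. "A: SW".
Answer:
A: NW
B: SW
C: W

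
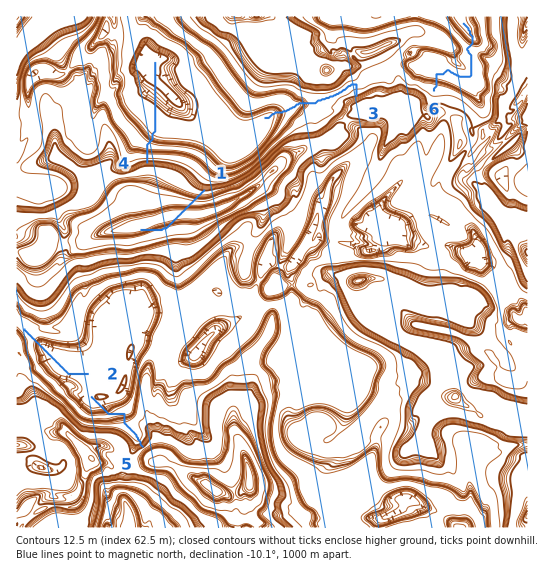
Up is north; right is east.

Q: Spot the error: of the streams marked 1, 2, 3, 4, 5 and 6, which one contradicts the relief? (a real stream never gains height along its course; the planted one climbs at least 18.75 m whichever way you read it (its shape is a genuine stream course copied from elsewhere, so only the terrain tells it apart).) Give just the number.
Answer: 1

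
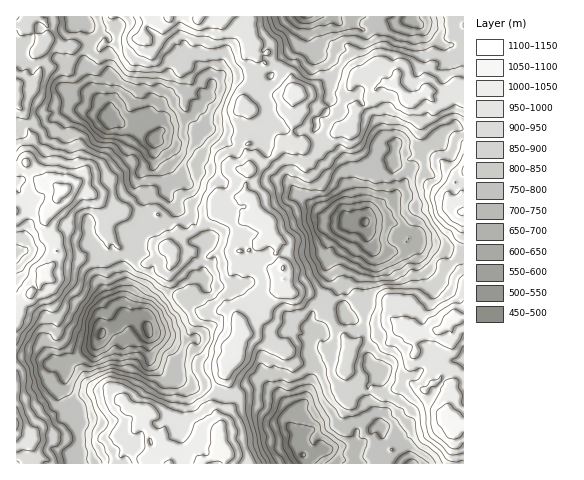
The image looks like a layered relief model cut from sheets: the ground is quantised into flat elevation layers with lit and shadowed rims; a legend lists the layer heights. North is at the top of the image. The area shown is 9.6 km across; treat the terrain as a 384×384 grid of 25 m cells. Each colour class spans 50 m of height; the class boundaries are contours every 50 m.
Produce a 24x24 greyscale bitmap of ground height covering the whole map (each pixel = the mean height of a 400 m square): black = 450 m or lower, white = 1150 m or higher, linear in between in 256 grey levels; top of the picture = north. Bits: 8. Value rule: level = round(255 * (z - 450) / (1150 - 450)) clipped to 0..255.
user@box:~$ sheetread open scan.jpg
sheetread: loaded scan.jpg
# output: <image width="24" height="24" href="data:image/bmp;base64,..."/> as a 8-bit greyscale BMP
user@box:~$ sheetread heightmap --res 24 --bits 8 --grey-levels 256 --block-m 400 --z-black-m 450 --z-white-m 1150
<image width="24" height="24" href="data:image/bmp;base64,Qk12BgAAAAAAADYEAAAoAAAAGAAAABgAAAABAAgAAAAAAEACAAATCwAAEwsAAAABAAAAAAAAAAAAAAEBAQACAgIAAwMDAAQEBAAFBQUABgYGAAcHBwAICAgACQkJAAoKCgALCwsADAwMAA0NDQAODg4ADw8PABAQEAAREREAEhISABMTEwAUFBQAFRUVABYWFgAXFxcAGBgYABkZGQAaGhoAGxsbABwcHAAdHR0AHh4eAB8fHwAgICAAISEhACIiIgAjIyMAJCQkACUlJQAmJiYAJycnACgoKAApKSkAKioqACsrKwAsLCwALS0tAC4uLgAvLy8AMDAwADExMQAyMjIAMzMzADQ0NAA1NTUANjY2ADc3NwA4ODgAOTk5ADo6OgA7OzsAPDw8AD09PQA+Pj4APz8/AEBAQABBQUEAQkJCAENDQwBEREQARUVFAEZGRgBHR0cASEhIAElJSQBKSkoAS0tLAExMTABNTU0ATk5OAE9PTwBQUFAAUVFRAFJSUgBTU1MAVFRUAFVVVQBWVlYAV1dXAFhYWABZWVkAWlpaAFtbWwBcXFwAXV1dAF5eXgBfX18AYGBgAGFhYQBiYmIAY2NjAGRkZABlZWUAZmZmAGdnZwBoaGgAaWlpAGpqagBra2sAbGxsAG1tbQBubm4Ab29vAHBwcABxcXEAcnJyAHNzcwB0dHQAdXV1AHZ2dgB3d3cAeHh4AHl5eQB6enoAe3t7AHx8fAB9fX0Afn5+AH9/fwCAgIAAgYGBAIKCggCDg4MAhISEAIWFhQCGhoYAh4eHAIiIiACJiYkAioqKAIuLiwCMjIwAjY2NAI6OjgCPj48AkJCQAJGRkQCSkpIAk5OTAJSUlACVlZUAlpaWAJeXlwCYmJgAmZmZAJqamgCbm5sAnJycAJ2dnQCenp4An5+fAKCgoAChoaEAoqKiAKOjowCkpKQApaWlAKampgCnp6cAqKioAKmpqQCqqqoAq6urAKysrACtra0Arq6uAK+vrwCwsLAAsbGxALKysgCzs7MAtLS0ALW1tQC2trYAt7e3ALi4uAC5ubkAurq6ALu7uwC8vLwAvb29AL6+vgC/v78AwMDAAMHBwQDCwsIAw8PDAMTExADFxcUAxsbGAMfHxwDIyMgAycnJAMrKygDLy8sAzMzMAM3NzQDOzs4Az8/PANDQ0ADR0dEA0tLSANPT0wDU1NQA1dXVANbW1gDX19cA2NjYANnZ2QDa2toA29vbANzc3ADd3d0A3t7eAN/f3wDg4OAA4eHhAOLi4gDj4+MA5OTkAOXl5QDm5uYA5+fnAOjo6ADp6ekA6urqAOvr6wDs7OwA7e3tAO7u7gDv7+8A8PDwAPHx8QDy8vIA8/PzAPT09AD19fUA9vb2APf39wD4+PgA+fn5APr6+gD7+/sA/Pz8AP39/QD+/v4A////ALGkg3mXssTS1dff3Lh7Siw3V2p2cm6RtcSqjXuivsXMxc3c1KxpPTJGaG1weZHC272ce3eavc7KvsHOx5xnQEFhgHpyhZ/U4q2CboGsyMGsm56ys5p1WVJ6mZKQnbTL1KVsXHecp5B4d4ytvpiEgHmKo5iNqrrHx5VgVVVSYFpRc5C11LOXn42SqZiRq8G/uJx1dEsfMS8vX4ClzMWwp4+TpaOrwMrJy76Ui1ogHxsiY5Gjxci0npGRlZmzzcvW3M63oHdALS5JhqCrvb27taWakJqwwry2zNHZwJRtW2KClpWWq7XG07KQi4uTnJ6dsrrbyqOQiJWosJibuMDI0KFycF9WaXuQoqfJzKegoJiwuaWjvcfJw5BfTTg5T1h7lrrSxqiooZmhqKWmuMfMt4FGKR0yUlqEsNHf1bSwrZubkZ66wc3FoHBHKiA1VnSr0c/g7tTBo4uDf4+zwcq1iXpxV05VXn6yydDc29K3mnJrcYWhvsiulpyOdHFzboCbvsy5sa+efmRLXoGbtL63tLKkkYZ1boSWpaacjYlgUkU0T3OGoq6turSwtaZ6dZGJlqSJdF44NEBCVWx9pbOuvLWntbSeo7Gpm7GOa1hDRVdUaG1vormwx8Snr7e9xcvFvrCadWlfZHV4gX5xjqqrvLKfq73Hyb+7u6Gfjn5+iaeol5aNmbKwn4iGnLK9u6qin5+rl46PnsTBqKesrbywiHB4iYuVioKMlqujiHyLoL/Qys7Lx7uXaFBaY251ZV18mQ=="/>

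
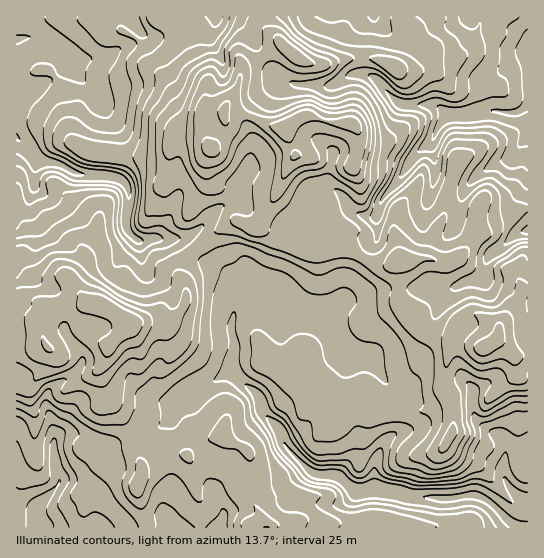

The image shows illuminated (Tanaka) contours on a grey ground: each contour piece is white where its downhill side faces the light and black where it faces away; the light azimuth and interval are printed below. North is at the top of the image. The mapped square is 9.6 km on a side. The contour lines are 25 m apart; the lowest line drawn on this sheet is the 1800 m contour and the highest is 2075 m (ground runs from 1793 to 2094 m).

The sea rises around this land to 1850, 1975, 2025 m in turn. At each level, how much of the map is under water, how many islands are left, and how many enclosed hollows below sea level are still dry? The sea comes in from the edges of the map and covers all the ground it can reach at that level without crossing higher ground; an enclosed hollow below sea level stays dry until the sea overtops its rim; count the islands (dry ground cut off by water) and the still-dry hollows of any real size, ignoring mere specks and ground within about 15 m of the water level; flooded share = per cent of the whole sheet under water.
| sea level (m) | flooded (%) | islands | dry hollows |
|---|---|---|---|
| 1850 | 12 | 0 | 0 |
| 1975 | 72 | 0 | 0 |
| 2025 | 91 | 3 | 0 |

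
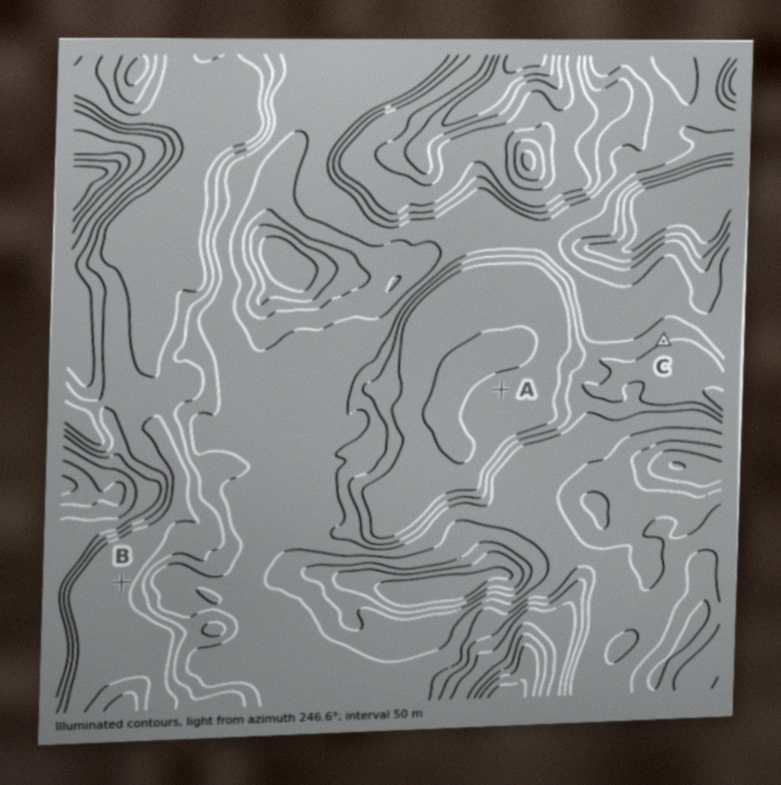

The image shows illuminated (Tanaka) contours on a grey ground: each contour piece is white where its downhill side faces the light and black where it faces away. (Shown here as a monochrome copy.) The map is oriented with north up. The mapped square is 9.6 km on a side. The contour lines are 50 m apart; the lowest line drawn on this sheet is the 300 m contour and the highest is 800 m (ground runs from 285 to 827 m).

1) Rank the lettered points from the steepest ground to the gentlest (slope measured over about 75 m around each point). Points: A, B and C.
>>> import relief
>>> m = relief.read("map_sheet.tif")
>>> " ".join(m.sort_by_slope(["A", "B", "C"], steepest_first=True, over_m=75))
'C B A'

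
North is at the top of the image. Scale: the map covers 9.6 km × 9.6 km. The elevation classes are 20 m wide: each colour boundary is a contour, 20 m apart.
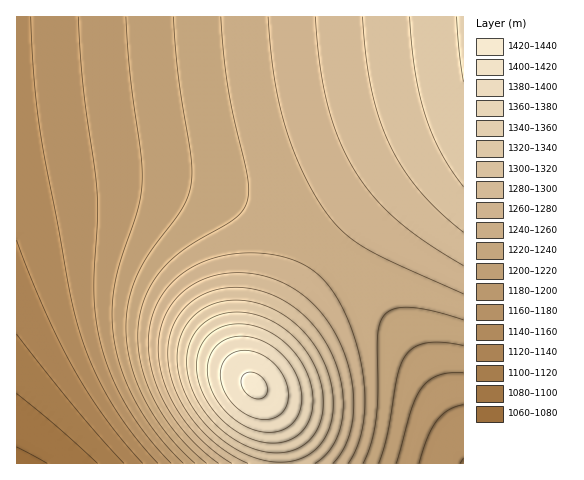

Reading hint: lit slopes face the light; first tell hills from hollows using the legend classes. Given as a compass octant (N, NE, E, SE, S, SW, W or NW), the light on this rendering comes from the NW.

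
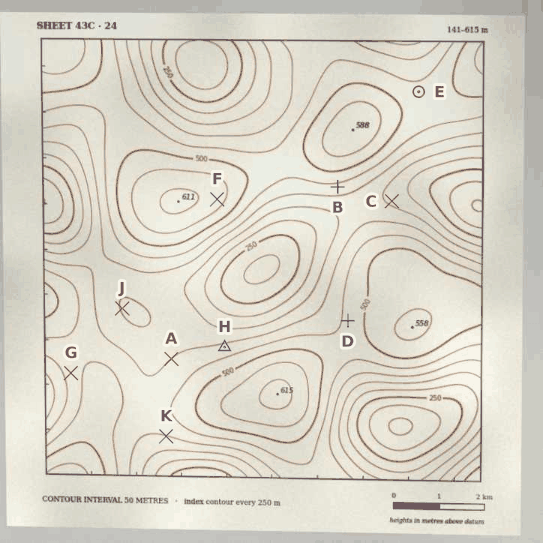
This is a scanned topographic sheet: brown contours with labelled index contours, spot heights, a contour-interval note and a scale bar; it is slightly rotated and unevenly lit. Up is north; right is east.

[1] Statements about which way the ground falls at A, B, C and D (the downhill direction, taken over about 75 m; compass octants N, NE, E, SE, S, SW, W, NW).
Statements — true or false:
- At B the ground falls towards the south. true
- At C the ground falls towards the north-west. false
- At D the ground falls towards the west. true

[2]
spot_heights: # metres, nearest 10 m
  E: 470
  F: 570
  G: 420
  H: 410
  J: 350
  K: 400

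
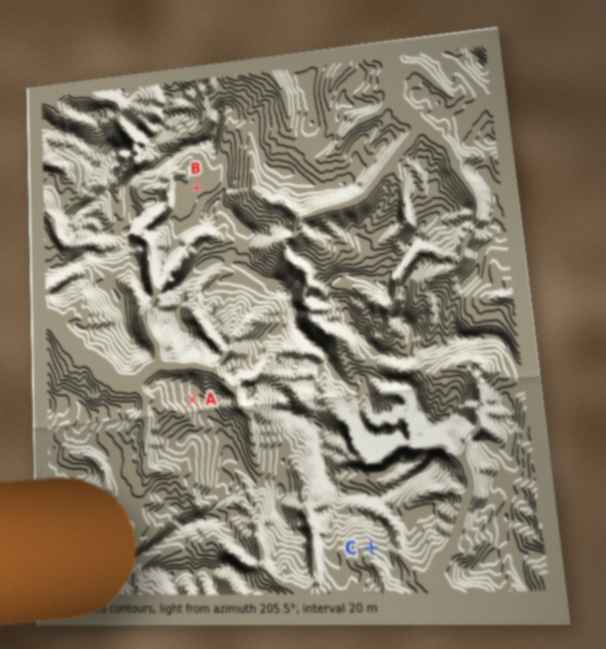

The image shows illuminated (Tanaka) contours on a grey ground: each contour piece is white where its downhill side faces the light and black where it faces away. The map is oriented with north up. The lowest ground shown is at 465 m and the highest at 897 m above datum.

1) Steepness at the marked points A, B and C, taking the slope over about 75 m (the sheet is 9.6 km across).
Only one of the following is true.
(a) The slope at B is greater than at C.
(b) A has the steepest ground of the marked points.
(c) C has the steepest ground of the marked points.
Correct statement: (c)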